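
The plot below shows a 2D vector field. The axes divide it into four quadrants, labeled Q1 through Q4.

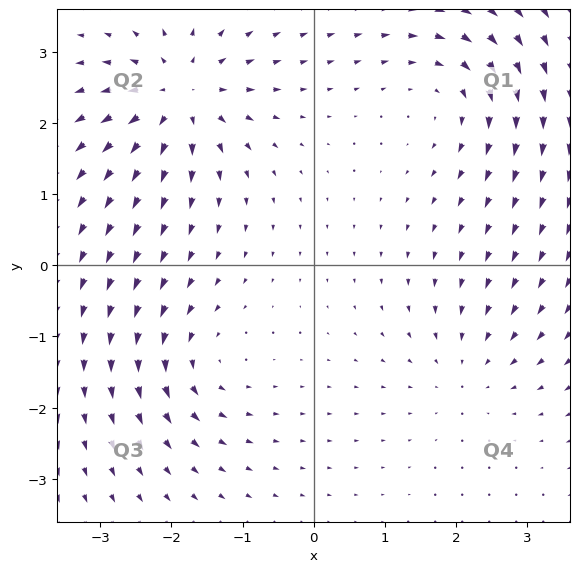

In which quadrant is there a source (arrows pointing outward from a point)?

Q2

The source sits at approximately (-1.9, 2.4), which lies in quadrant Q2. The divergence there is about +7, positive as expected for a source.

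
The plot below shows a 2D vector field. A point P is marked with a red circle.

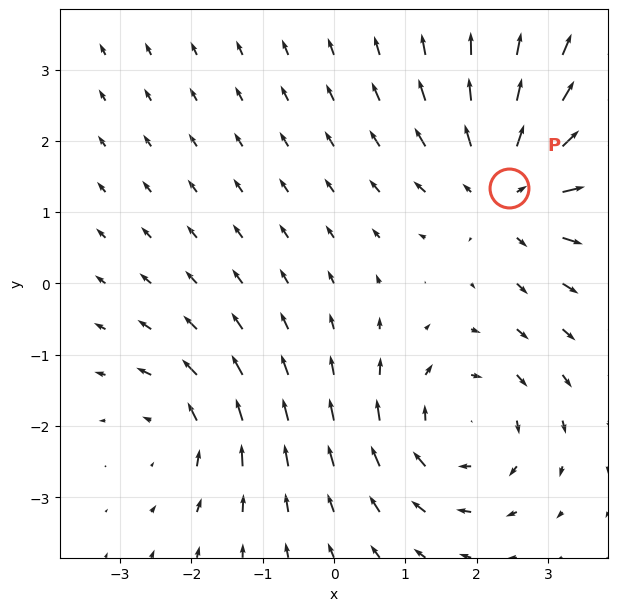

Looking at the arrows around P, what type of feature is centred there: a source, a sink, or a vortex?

source

At P (2.5, 1.3) the arrows spread outward. Divergence about +4, curl ≈0 — positive divergence with near-zero curl is a source.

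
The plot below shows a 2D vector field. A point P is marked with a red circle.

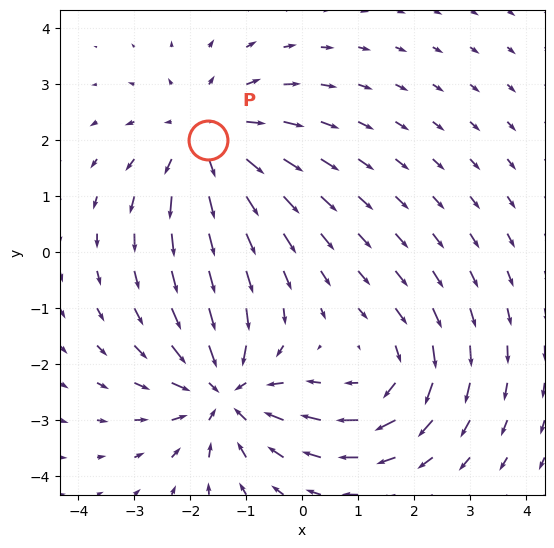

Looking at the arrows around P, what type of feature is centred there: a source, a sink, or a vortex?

At P (-1.7, 2.0) the arrows spread outward. Divergence about +3, curl ≈0 — positive divergence with near-zero curl is a source.

source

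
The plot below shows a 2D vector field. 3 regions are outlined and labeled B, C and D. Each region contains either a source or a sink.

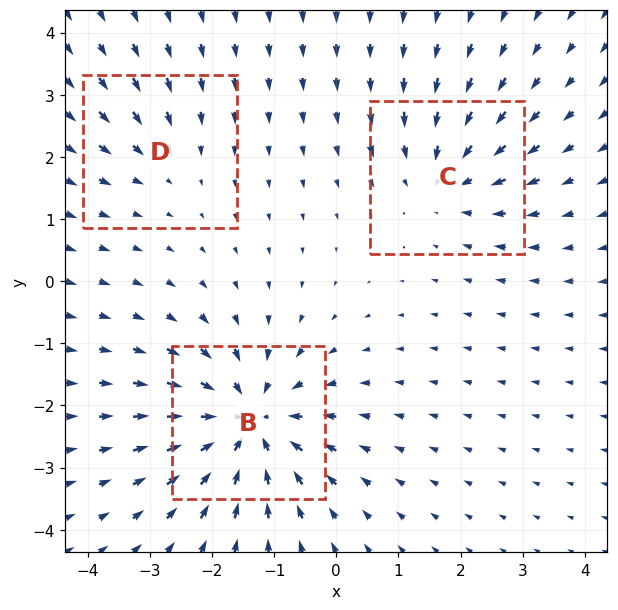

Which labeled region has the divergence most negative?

B

Divergence at each region's feature centre — B: about -5, C: about -3, D: about -2. Region B is most negative.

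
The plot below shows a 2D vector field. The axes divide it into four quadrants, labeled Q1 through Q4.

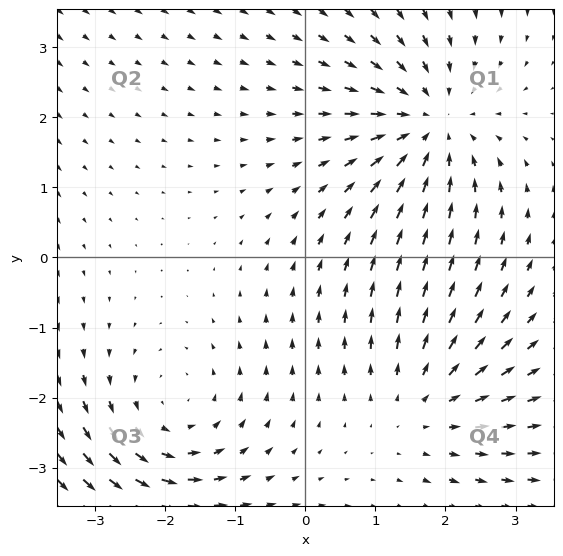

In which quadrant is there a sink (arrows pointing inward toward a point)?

The sink sits at approximately (1.8, 1.9), which lies in quadrant Q1. The divergence there is about -3, negative as expected for a sink.

Q1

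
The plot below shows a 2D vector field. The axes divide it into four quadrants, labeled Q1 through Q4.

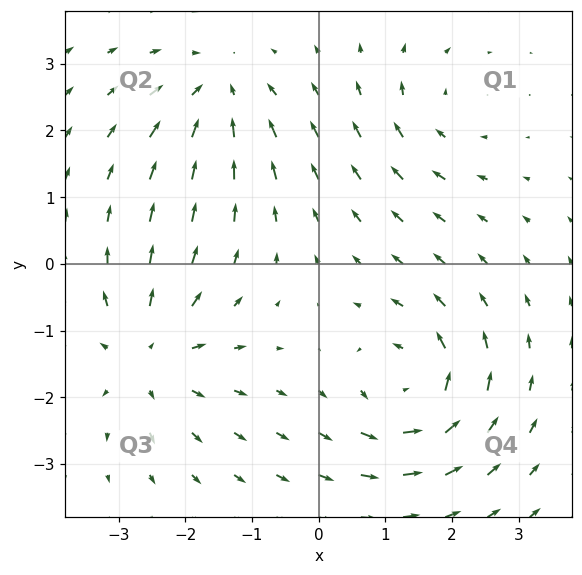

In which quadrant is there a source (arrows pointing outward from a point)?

The source sits at approximately (-2.6, -1.4), which lies in quadrant Q3. The divergence there is about +5, positive as expected for a source.

Q3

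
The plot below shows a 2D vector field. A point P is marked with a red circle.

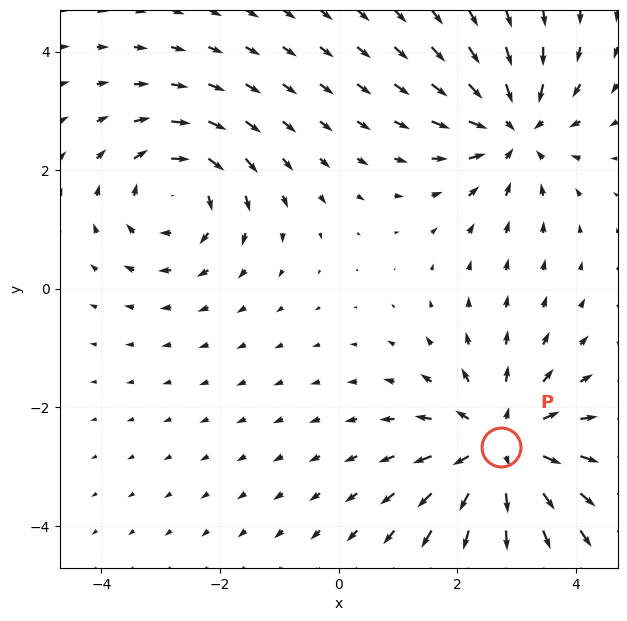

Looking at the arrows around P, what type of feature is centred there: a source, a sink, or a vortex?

source

At P (2.7, -2.7) the arrows spread outward. Divergence about +4, curl ≈0 — positive divergence with near-zero curl is a source.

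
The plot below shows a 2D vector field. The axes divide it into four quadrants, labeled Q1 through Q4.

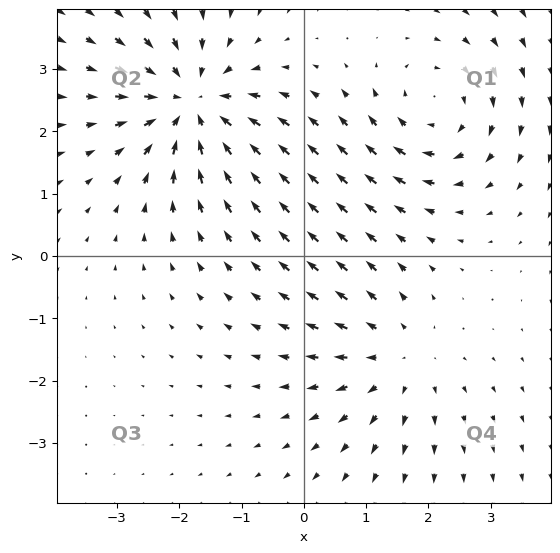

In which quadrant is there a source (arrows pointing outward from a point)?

Q4

The source sits at approximately (1.5, -1.6), which lies in quadrant Q4. The divergence there is about +3, positive as expected for a source.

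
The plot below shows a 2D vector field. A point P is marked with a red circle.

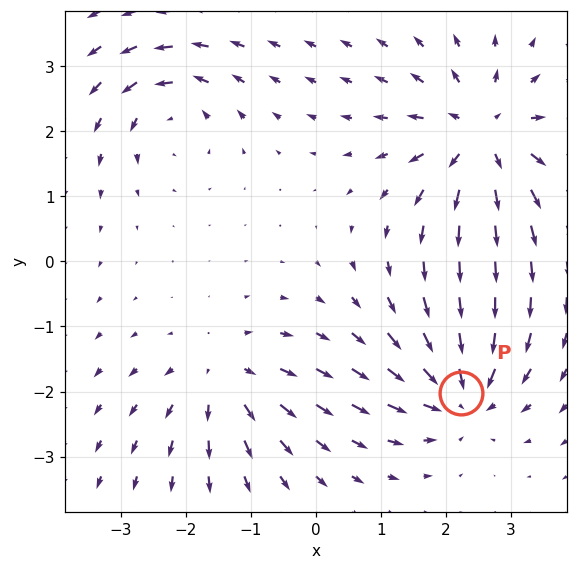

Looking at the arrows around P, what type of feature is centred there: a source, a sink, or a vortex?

sink

At P (2.2, -2.0) the arrows converge inward. Divergence about -6, curl ≈0 — negative divergence with near-zero curl is a sink.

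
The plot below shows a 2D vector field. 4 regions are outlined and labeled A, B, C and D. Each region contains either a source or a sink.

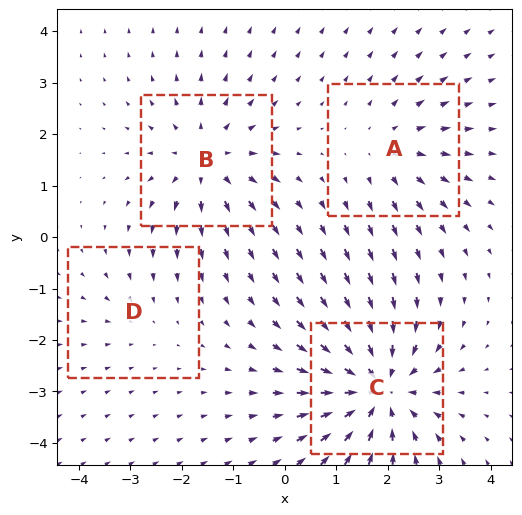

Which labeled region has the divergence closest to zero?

Divergence at each region's feature centre — A: about +3, B: about +5, C: about -7, D: about -2. Region D is closest to zero.

D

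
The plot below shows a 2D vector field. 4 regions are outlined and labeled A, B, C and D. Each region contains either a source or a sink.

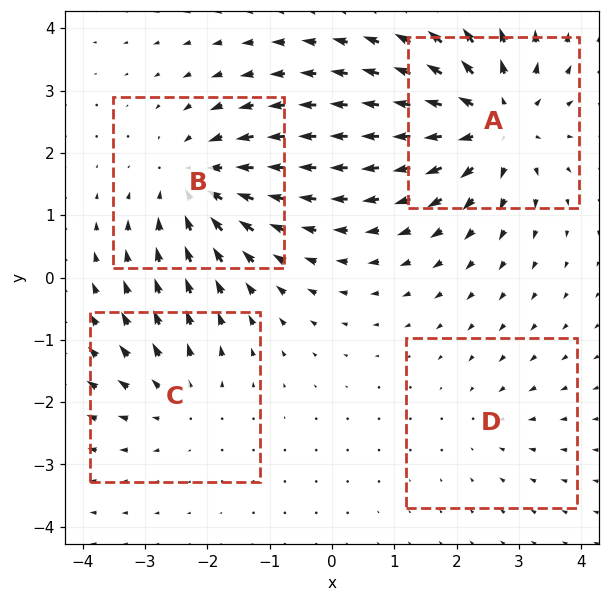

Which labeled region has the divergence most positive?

A

Divergence at each region's feature centre — A: about +6, B: about -5, C: about +3, D: about -2. Region A is most positive.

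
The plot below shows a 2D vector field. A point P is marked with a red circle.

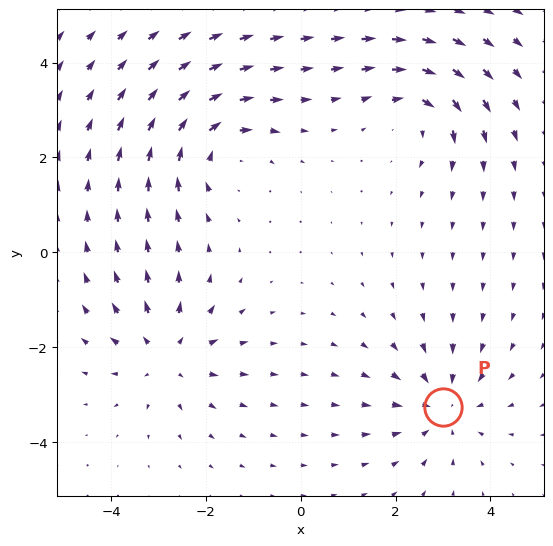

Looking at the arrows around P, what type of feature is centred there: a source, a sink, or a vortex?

sink

At P (3.0, -3.3) the arrows converge inward. Divergence about -4, curl ≈0 — negative divergence with near-zero curl is a sink.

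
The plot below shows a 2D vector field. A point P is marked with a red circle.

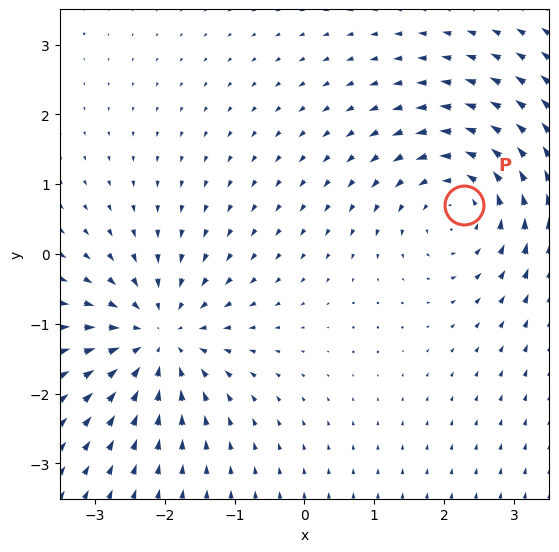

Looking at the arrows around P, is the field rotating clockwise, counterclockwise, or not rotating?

counterclockwise

Near P at (2.3, 0.7) the arrows circulate counterclockwise. The curl (z-component) there is about +5; positive curl means counterclockwise rotation.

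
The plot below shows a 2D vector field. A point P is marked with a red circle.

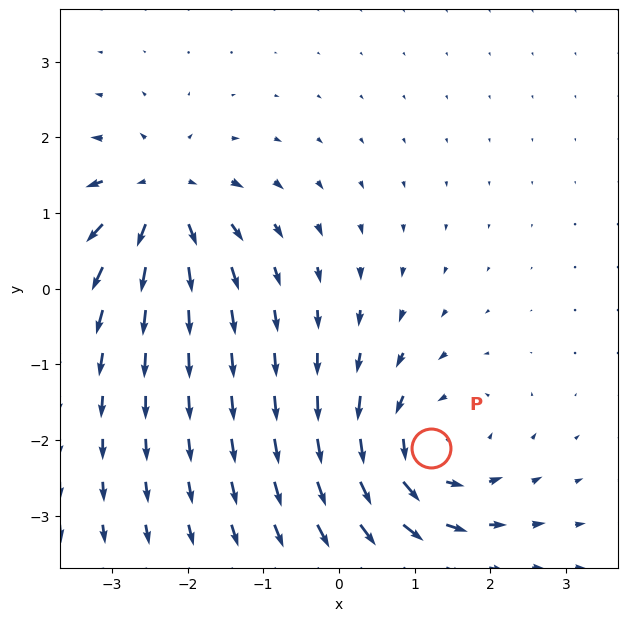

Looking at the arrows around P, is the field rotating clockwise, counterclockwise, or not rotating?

Near P at (1.2, -2.1) the arrows circulate counterclockwise. The curl (z-component) there is about +5; positive curl means counterclockwise rotation.

counterclockwise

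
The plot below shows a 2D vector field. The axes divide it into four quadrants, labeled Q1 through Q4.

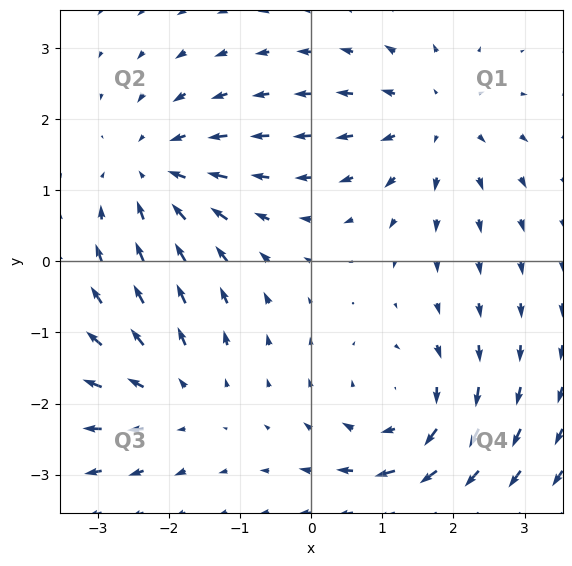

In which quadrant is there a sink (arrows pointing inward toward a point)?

Q2

The sink sits at approximately (-2.2, 1.2), which lies in quadrant Q2. The divergence there is about -3, negative as expected for a sink.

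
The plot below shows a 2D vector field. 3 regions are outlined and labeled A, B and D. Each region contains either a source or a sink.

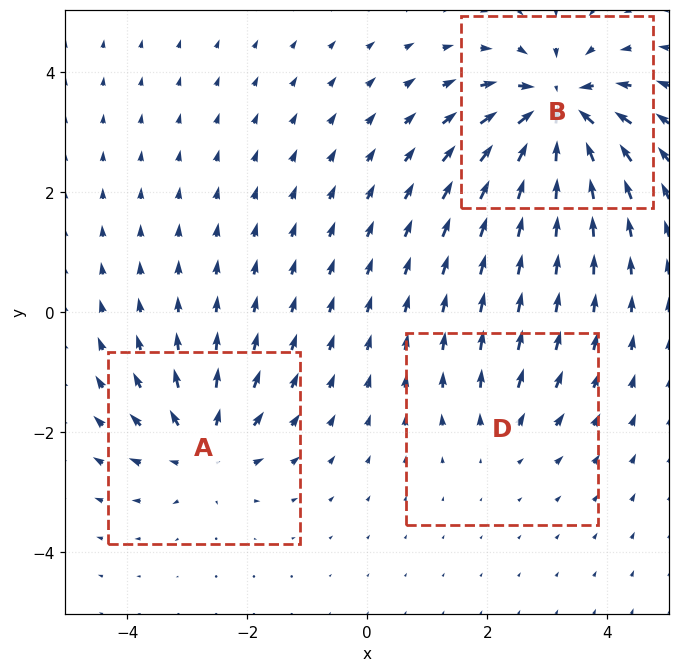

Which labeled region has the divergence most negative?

B

Divergence at each region's feature centre — A: about +4, B: about -7, D: about +2. Region B is most negative.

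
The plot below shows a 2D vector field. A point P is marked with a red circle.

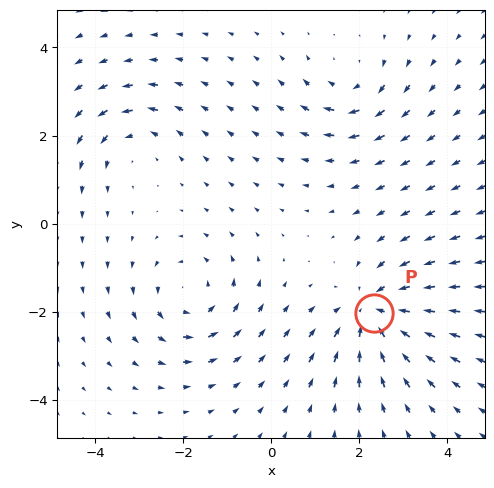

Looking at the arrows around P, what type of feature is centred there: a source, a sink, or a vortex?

sink

At P (2.3, -2.0) the arrows converge inward. Divergence about -5, curl ≈0 — negative divergence with near-zero curl is a sink.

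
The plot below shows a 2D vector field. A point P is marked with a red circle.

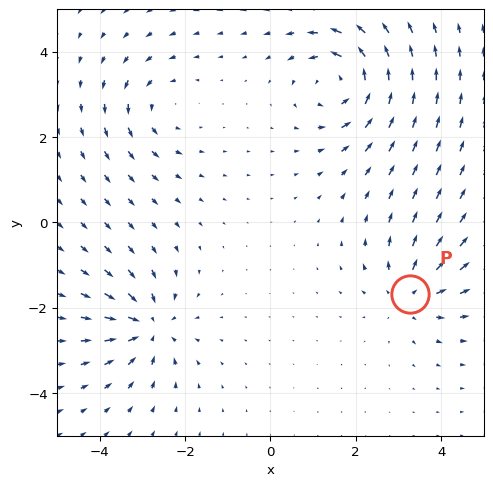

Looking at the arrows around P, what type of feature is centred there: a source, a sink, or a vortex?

At P (3.3, -1.7) the arrows spread outward. Divergence about +4, curl ≈0 — positive divergence with near-zero curl is a source.

source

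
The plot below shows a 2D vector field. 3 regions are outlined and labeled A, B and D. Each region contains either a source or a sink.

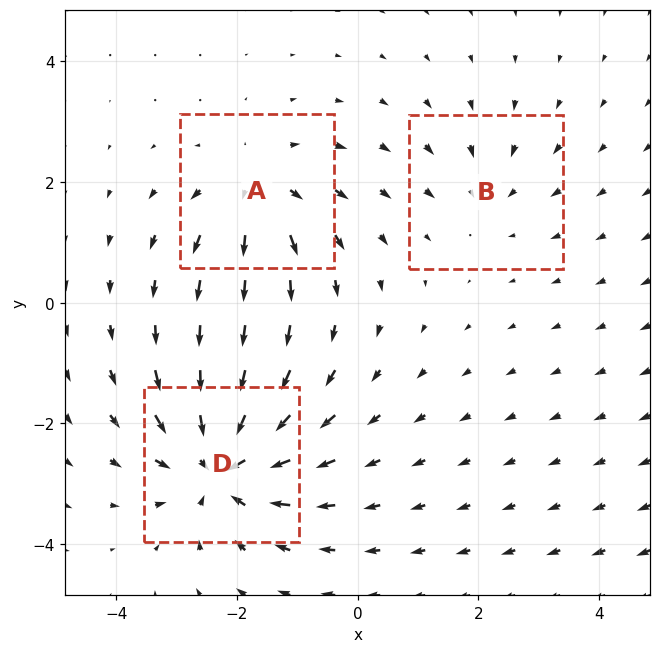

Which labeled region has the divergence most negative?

Divergence at each region's feature centre — A: about +3, B: about -2, D: about -5. Region D is most negative.

D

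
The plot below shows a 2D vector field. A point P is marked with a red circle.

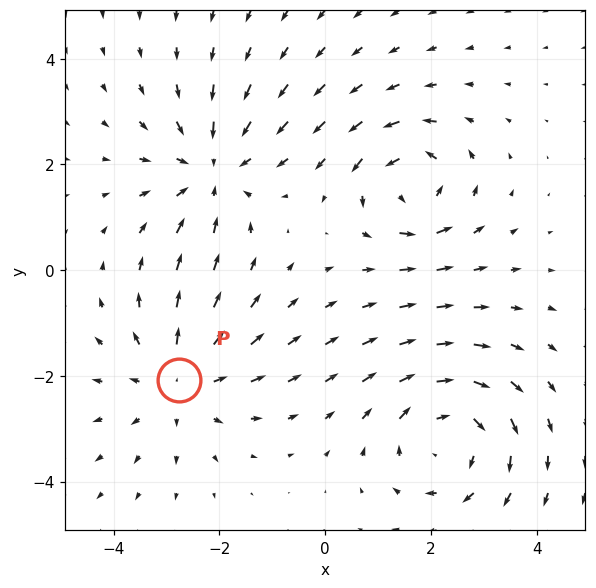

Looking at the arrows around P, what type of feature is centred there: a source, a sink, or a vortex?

source

At P (-2.8, -2.1) the arrows spread outward. Divergence about +4, curl ≈0 — positive divergence with near-zero curl is a source.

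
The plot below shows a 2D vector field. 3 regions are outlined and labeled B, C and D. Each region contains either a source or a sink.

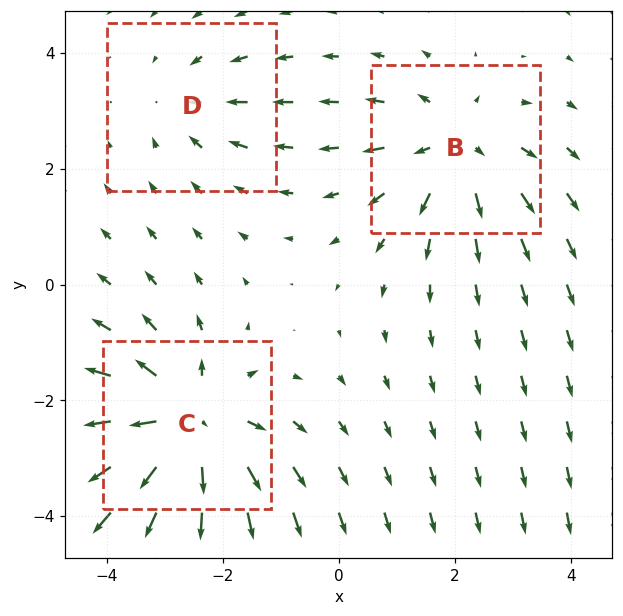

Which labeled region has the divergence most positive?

Divergence at each region's feature centre — B: about +3, C: about +5, D: about -2. Region C is most positive.

C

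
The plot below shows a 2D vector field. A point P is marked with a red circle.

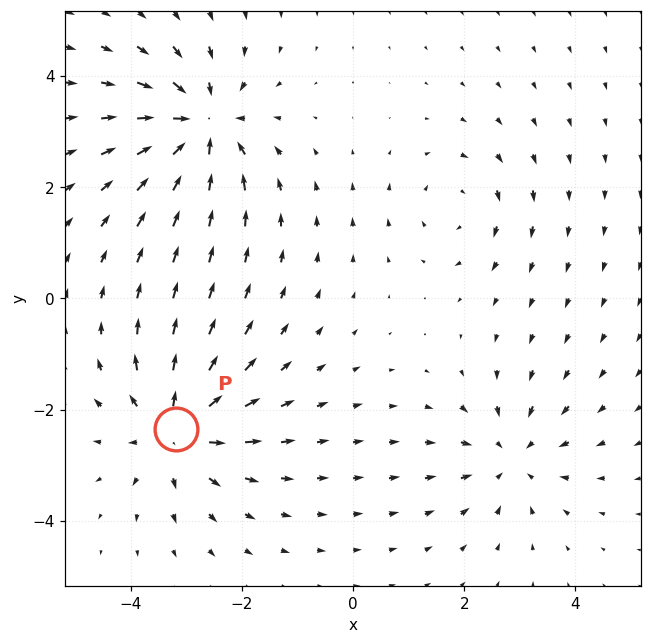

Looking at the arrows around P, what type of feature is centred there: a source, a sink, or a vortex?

At P (-3.2, -2.4) the arrows spread outward. Divergence about +5, curl ≈0 — positive divergence with near-zero curl is a source.

source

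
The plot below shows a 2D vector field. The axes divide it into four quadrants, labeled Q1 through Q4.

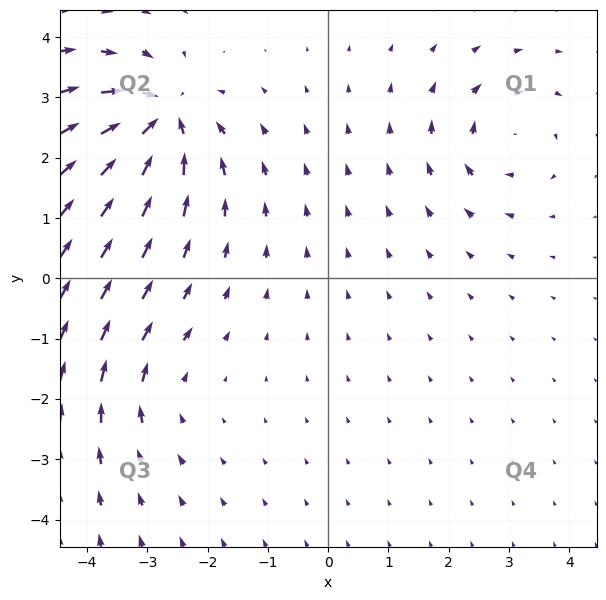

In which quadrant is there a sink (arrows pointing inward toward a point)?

Q2

The sink sits at approximately (-2.8, 2.6), which lies in quadrant Q2. The divergence there is about -7, negative as expected for a sink.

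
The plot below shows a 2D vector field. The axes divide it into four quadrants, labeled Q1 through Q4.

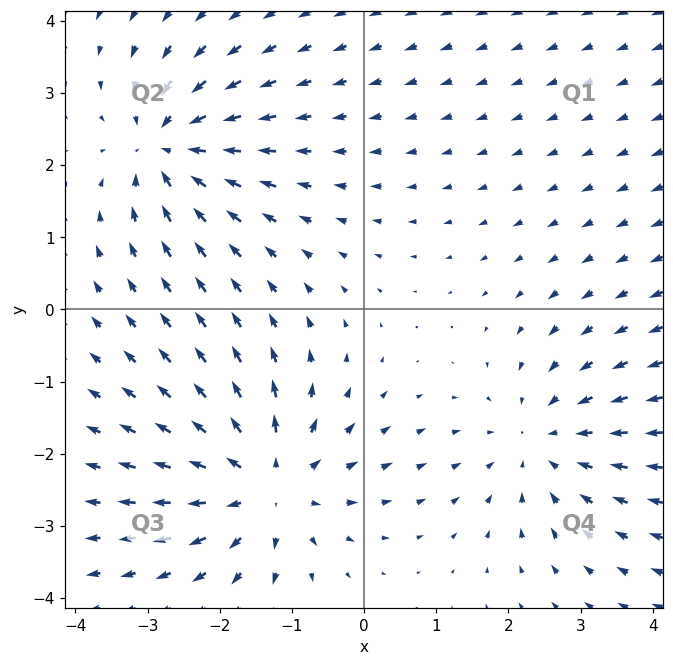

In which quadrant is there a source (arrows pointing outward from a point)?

The source sits at approximately (-1.4, -2.4), which lies in quadrant Q3. The divergence there is about +3, positive as expected for a source.

Q3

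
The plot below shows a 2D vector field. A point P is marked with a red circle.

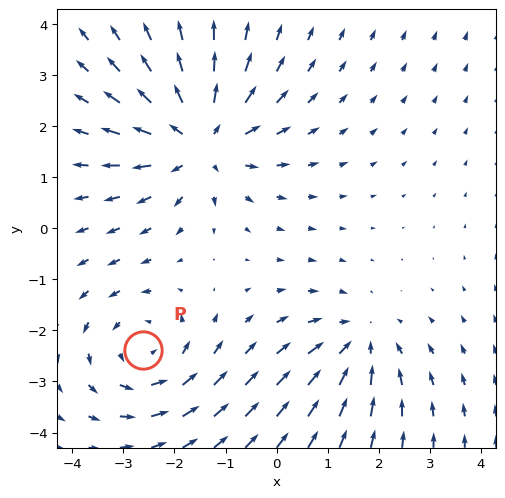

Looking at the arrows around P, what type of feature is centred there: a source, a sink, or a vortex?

At P (-2.6, -2.4) the arrows circulate counterclockwise. Divergence ≈0, curl about +3 — near-zero divergence with nonzero curl is a vortex.

vortex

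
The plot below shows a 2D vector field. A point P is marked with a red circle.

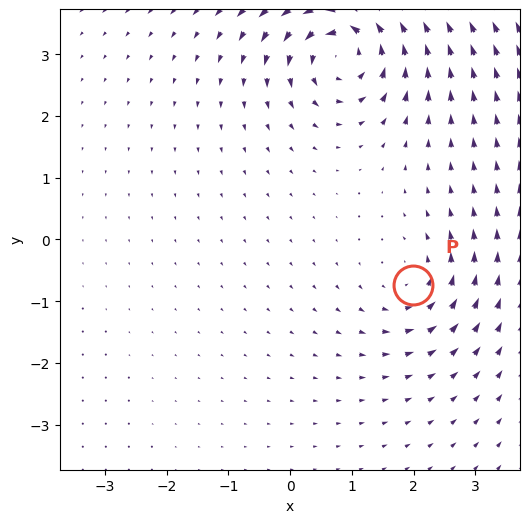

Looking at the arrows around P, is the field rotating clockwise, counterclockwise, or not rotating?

counterclockwise

Near P at (2.0, -0.7) the arrows circulate counterclockwise. The curl (z-component) there is about +3; positive curl means counterclockwise rotation.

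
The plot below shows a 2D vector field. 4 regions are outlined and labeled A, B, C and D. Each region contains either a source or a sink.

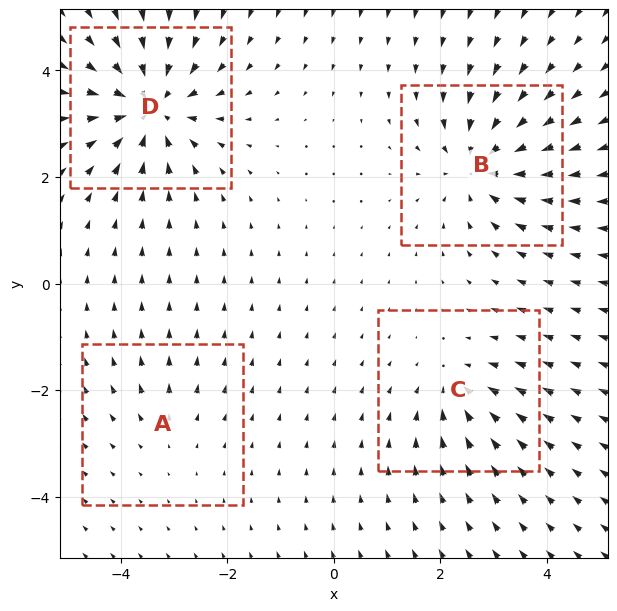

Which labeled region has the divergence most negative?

Divergence at each region's feature centre — A: about +2, B: about -6, C: about -4, D: about -7. Region D is most negative.

D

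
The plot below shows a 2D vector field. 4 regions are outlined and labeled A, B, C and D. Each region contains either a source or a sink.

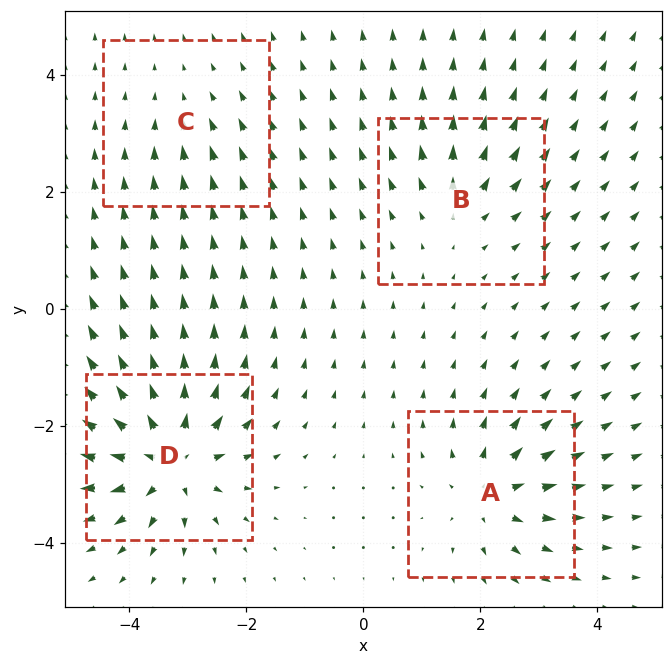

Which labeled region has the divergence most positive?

D

Divergence at each region's feature centre — A: about +6, B: about +4, C: about -2, D: about +9. Region D is most positive.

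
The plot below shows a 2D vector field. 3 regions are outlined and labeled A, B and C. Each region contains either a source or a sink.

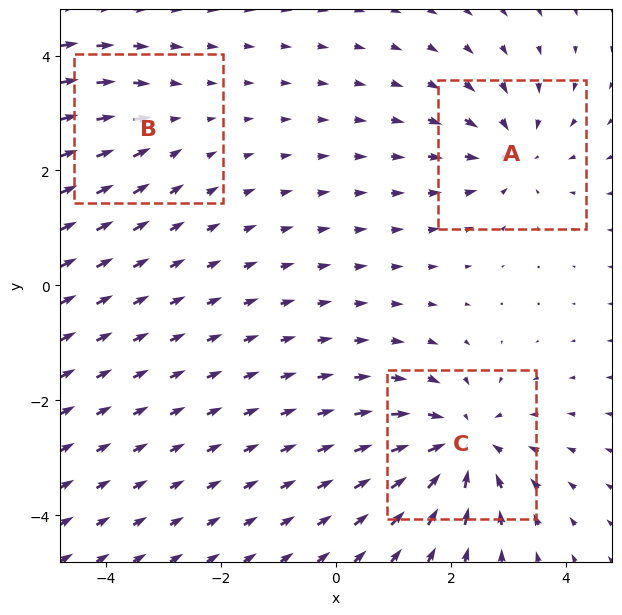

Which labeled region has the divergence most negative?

C

Divergence at each region's feature centre — A: about -3, B: about -2, C: about -5. Region C is most negative.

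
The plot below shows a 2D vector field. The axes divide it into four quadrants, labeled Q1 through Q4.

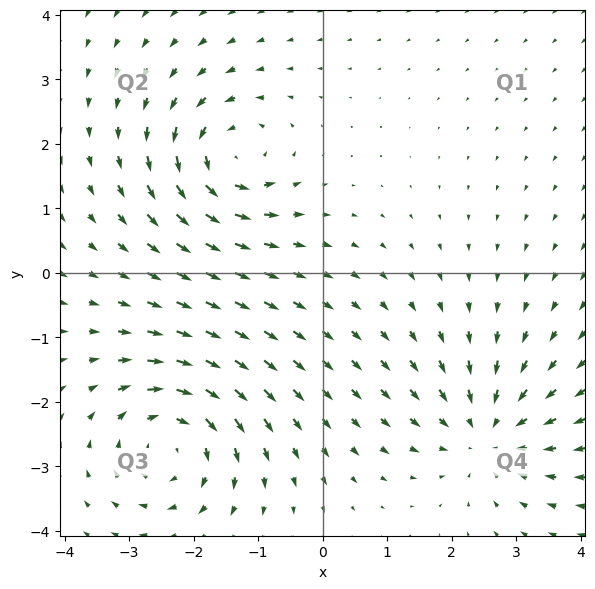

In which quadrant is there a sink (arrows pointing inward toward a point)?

The sink sits at approximately (2.6, -2.5), which lies in quadrant Q4. The divergence there is about -4, negative as expected for a sink.

Q4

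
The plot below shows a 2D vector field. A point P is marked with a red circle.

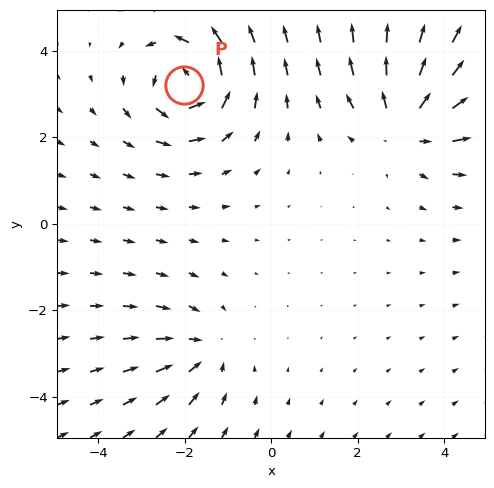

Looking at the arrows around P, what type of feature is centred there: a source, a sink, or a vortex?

At P (-2.0, 3.2) the arrows circulate counterclockwise. Divergence ≈0, curl about +6 — near-zero divergence with nonzero curl is a vortex.

vortex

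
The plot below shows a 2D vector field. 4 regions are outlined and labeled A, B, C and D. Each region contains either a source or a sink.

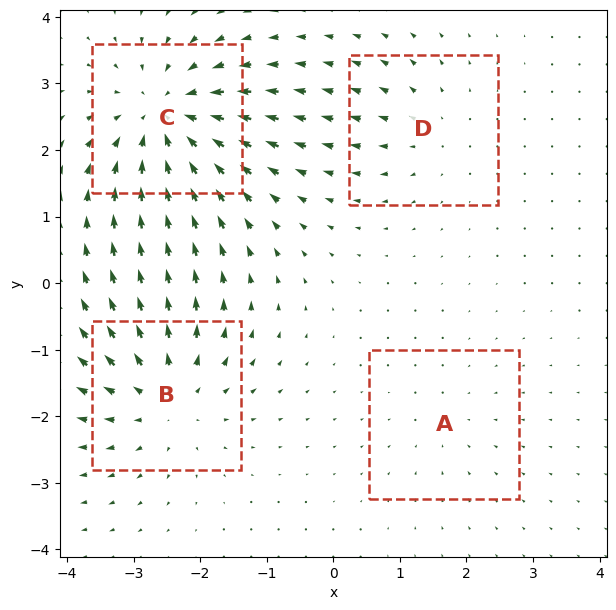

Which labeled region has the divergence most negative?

Divergence at each region's feature centre — A: about -2, B: about +5, C: about -7, D: about +3. Region C is most negative.

C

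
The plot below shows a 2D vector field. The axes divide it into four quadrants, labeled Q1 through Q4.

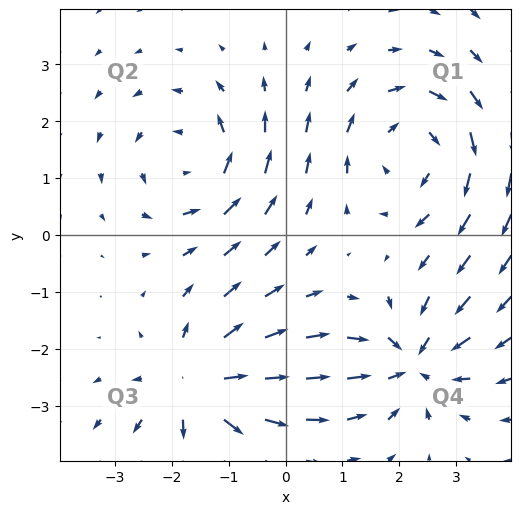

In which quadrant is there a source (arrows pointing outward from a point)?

Q3

The source sits at approximately (-1.6, -2.7), which lies in quadrant Q3. The divergence there is about +5, positive as expected for a source.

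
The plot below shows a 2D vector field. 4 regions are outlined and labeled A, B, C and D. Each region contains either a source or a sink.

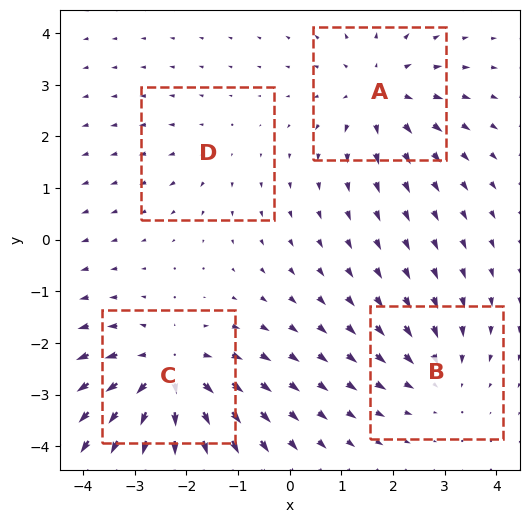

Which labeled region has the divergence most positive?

C

Divergence at each region's feature centre — A: about +4, B: about -3, C: about +6, D: about +2. Region C is most positive.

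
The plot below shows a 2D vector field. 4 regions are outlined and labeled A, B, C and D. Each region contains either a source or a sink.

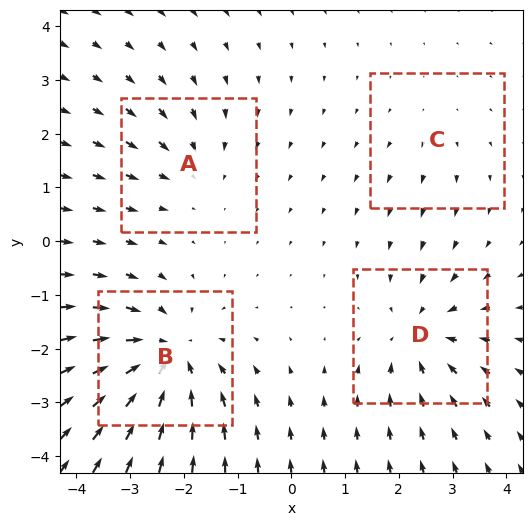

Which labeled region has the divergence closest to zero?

C

Divergence at each region's feature centre — A: about -3, B: about -7, C: about +2, D: about -5. Region C is closest to zero.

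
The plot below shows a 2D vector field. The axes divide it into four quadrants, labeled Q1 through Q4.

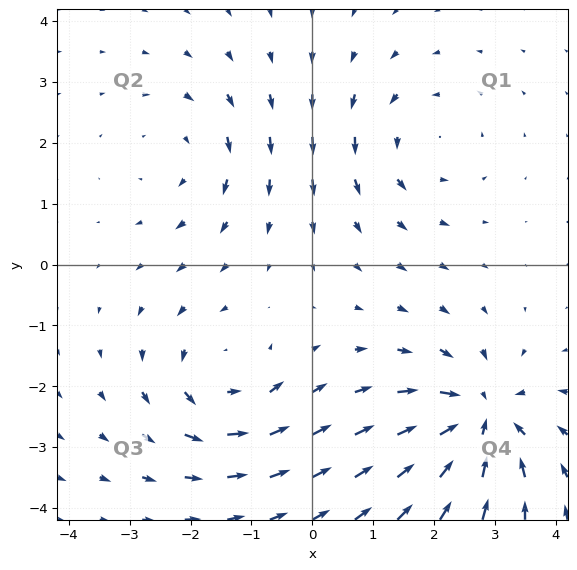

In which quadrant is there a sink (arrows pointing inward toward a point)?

The sink sits at approximately (2.8, -2.5), which lies in quadrant Q4. The divergence there is about -6, negative as expected for a sink.

Q4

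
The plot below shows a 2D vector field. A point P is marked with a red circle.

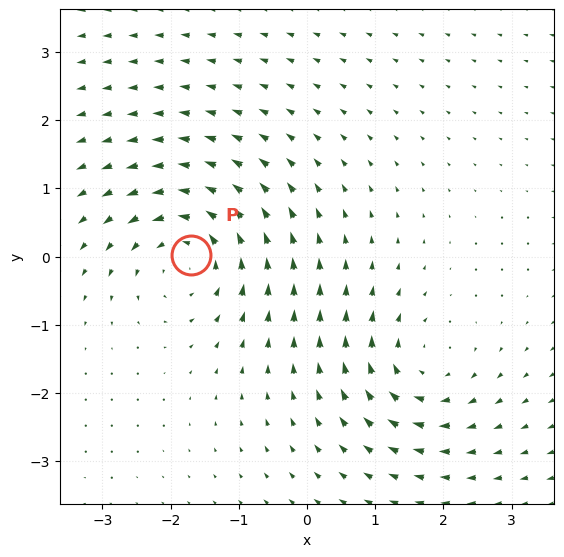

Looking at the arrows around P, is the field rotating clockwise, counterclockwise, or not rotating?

Near P at (-1.7, 0.0) the arrows circulate counterclockwise. The curl (z-component) there is about +4; positive curl means counterclockwise rotation.

counterclockwise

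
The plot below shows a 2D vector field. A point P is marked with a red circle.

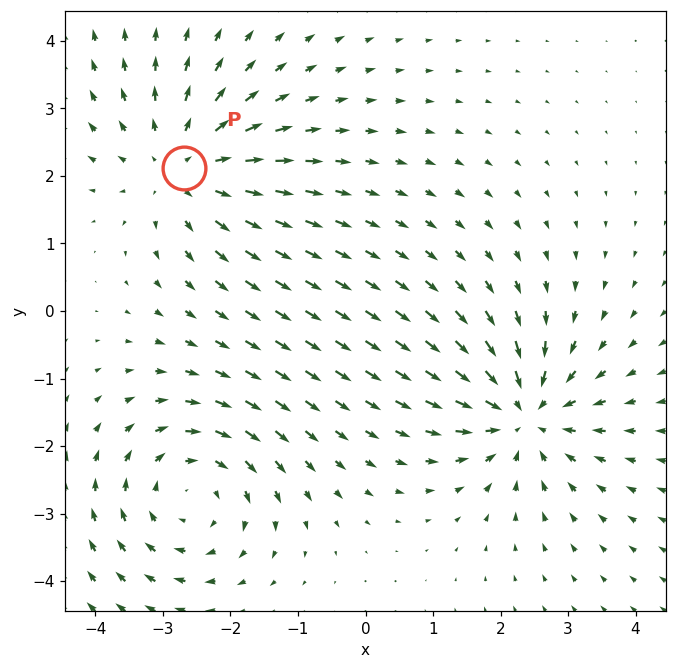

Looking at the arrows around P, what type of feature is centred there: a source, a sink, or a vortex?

At P (-2.7, 2.1) the arrows spread outward. Divergence about +4, curl ≈0 — positive divergence with near-zero curl is a source.

source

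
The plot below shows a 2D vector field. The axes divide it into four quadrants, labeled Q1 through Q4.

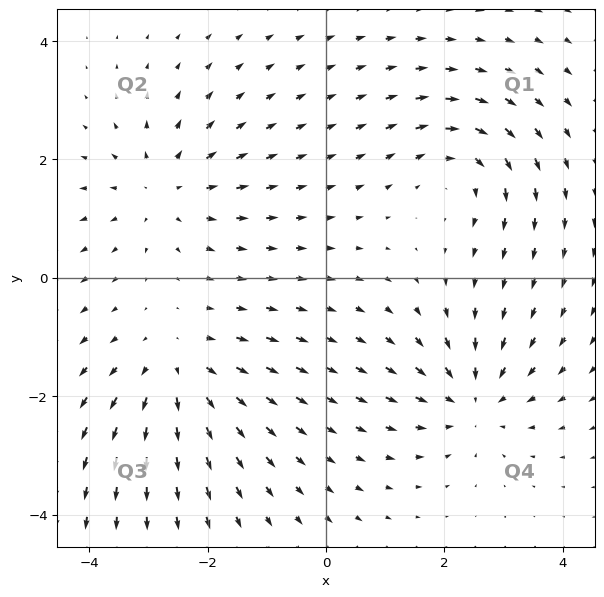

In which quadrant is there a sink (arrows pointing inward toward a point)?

The sink sits at approximately (2.5, -2.1), which lies in quadrant Q4. The divergence there is about -4, negative as expected for a sink.

Q4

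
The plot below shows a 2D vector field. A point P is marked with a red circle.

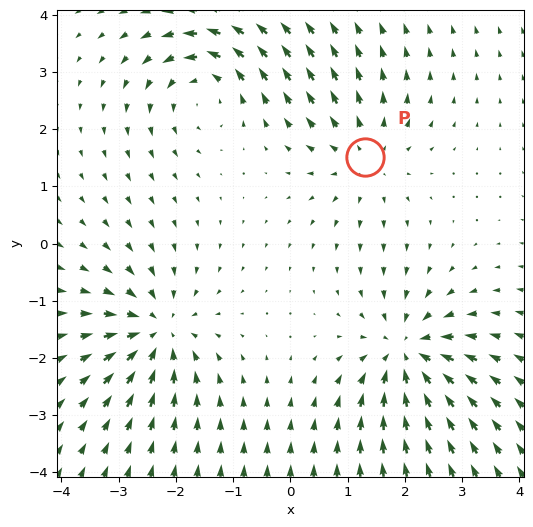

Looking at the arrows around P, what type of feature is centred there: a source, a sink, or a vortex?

source

At P (1.3, 1.5) the arrows spread outward. Divergence about +3, curl ≈0 — positive divergence with near-zero curl is a source.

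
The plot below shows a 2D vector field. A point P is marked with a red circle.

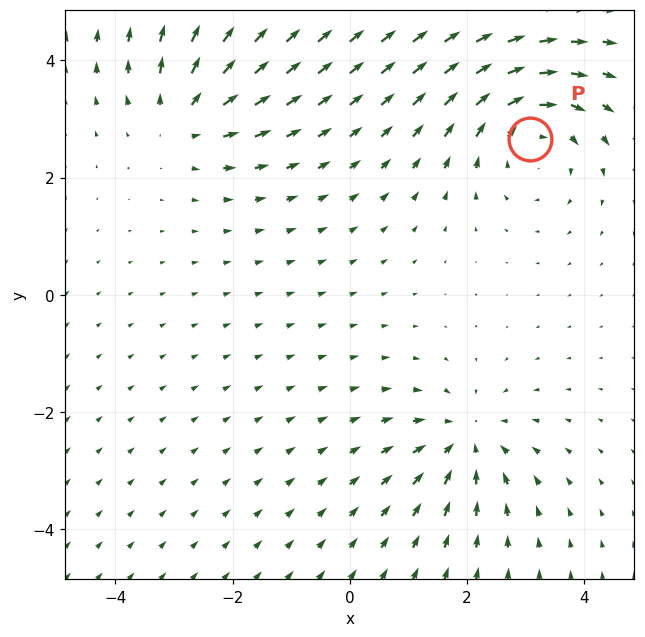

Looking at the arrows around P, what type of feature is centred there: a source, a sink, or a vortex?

vortex

At P (3.1, 2.7) the arrows circulate clockwise. Divergence ≈0, curl about -4 — near-zero divergence with nonzero curl is a vortex.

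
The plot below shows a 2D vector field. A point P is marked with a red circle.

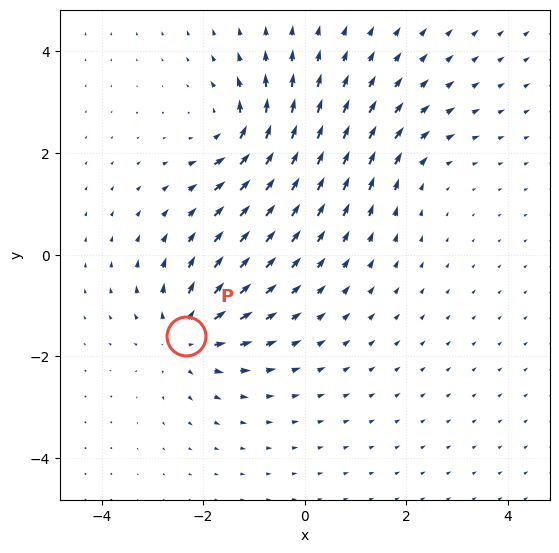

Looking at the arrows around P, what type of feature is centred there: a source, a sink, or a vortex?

source

At P (-2.3, -1.6) the arrows spread outward. Divergence about +5, curl ≈0 — positive divergence with near-zero curl is a source.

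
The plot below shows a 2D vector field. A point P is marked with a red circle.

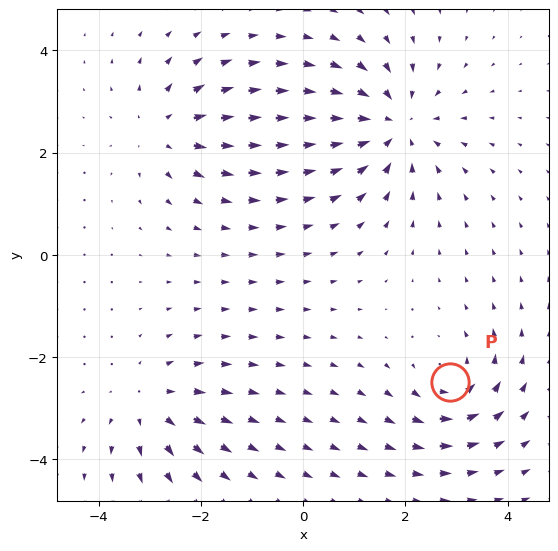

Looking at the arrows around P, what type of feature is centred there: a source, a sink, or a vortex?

At P (2.9, -2.5) the arrows circulate counterclockwise. Divergence ≈0, curl about +4 — near-zero divergence with nonzero curl is a vortex.

vortex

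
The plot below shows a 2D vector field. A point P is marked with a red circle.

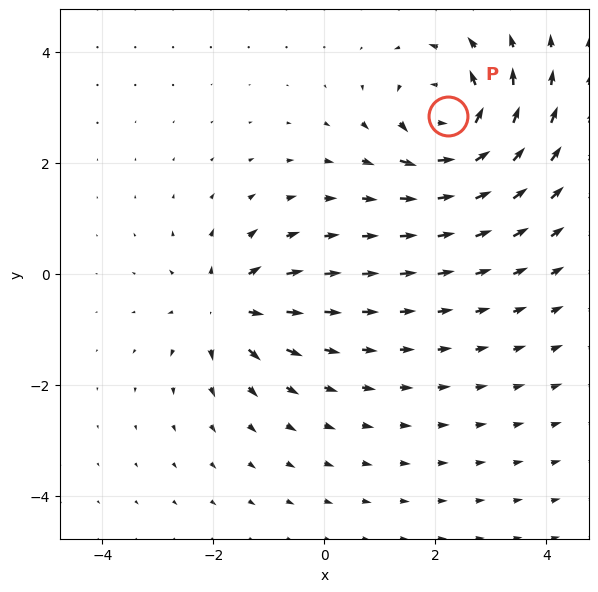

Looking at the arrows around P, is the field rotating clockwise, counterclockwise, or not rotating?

counterclockwise

Near P at (2.2, 2.8) the arrows circulate counterclockwise. The curl (z-component) there is about +6; positive curl means counterclockwise rotation.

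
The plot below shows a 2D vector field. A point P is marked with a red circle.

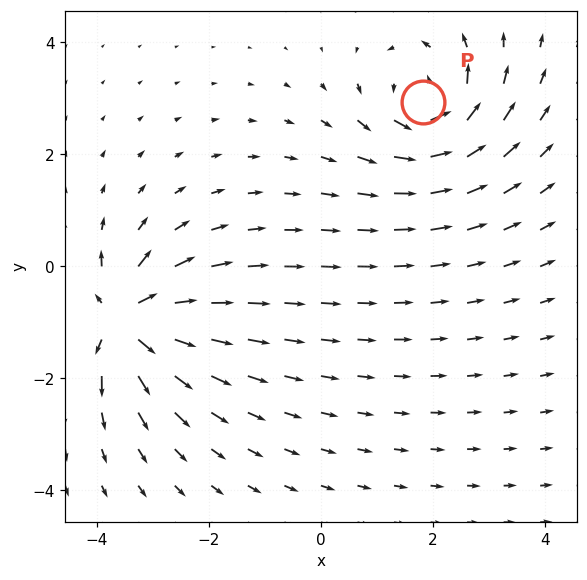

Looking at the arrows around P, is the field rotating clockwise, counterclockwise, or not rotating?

counterclockwise

Near P at (1.8, 2.9) the arrows circulate counterclockwise. The curl (z-component) there is about +5; positive curl means counterclockwise rotation.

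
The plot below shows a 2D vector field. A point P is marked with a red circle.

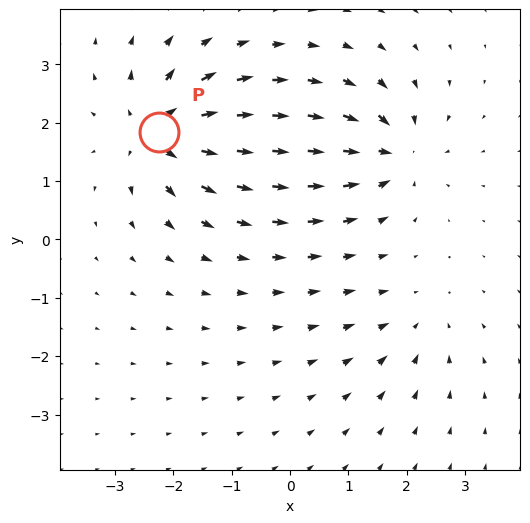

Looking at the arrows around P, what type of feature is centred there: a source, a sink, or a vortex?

source

At P (-2.3, 1.8) the arrows spread outward. Divergence about +7, curl ≈0 — positive divergence with near-zero curl is a source.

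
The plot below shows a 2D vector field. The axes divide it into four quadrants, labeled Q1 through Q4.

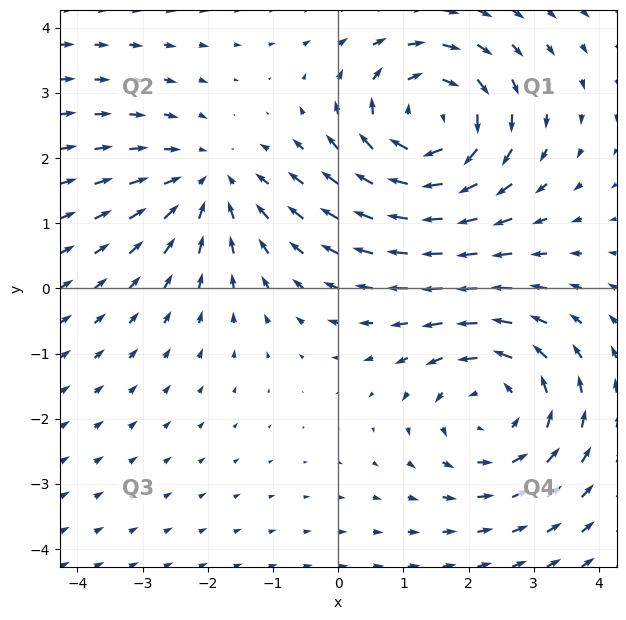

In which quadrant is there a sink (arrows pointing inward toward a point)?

Q2

The sink sits at approximately (-2.0, 1.6), which lies in quadrant Q2. The divergence there is about -3, negative as expected for a sink.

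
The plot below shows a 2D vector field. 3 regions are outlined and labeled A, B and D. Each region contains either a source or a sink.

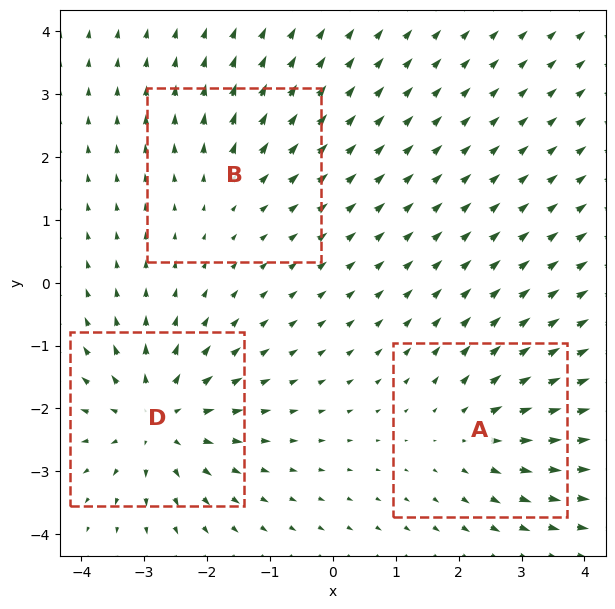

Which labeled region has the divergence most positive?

Divergence at each region's feature centre — A: about +3, B: about +2, D: about +4. Region D is most positive.

D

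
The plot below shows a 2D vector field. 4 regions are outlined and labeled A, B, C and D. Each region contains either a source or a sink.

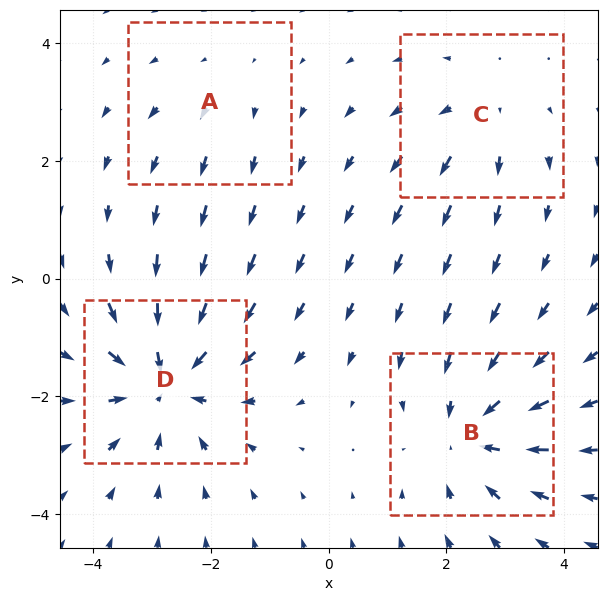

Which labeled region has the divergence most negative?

D

Divergence at each region's feature centre — A: about +2, B: about -5, C: about +3, D: about -6. Region D is most negative.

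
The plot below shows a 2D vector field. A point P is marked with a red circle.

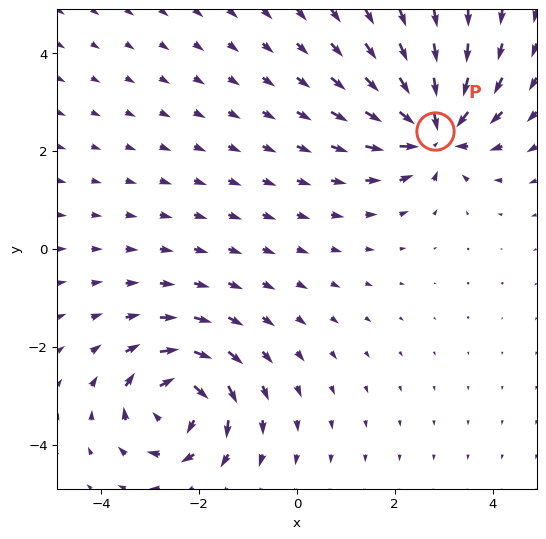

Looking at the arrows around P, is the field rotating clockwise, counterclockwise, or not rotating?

not rotating

Near P at (2.8, 2.4) the arrows show no circulation. The curl there is ≈0.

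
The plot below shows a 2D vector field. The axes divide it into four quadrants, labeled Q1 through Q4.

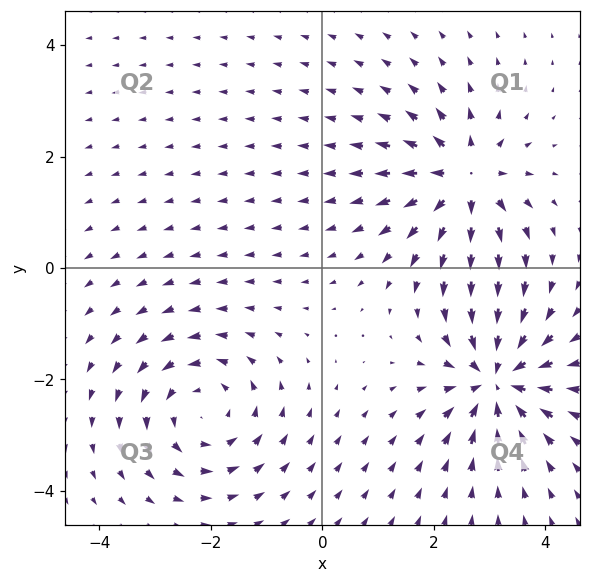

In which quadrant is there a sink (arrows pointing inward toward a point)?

The sink sits at approximately (3.1, -2.0), which lies in quadrant Q4. The divergence there is about -7, negative as expected for a sink.

Q4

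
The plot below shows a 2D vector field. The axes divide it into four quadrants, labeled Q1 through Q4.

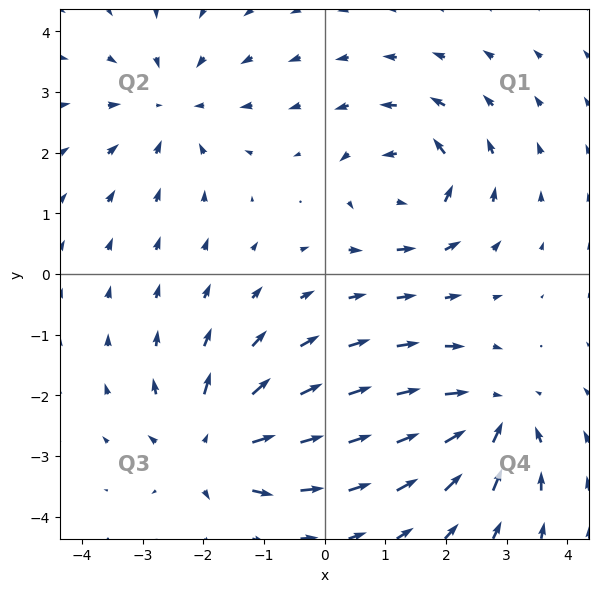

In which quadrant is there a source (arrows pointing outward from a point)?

Q3

The source sits at approximately (-1.8, -2.9), which lies in quadrant Q3. The divergence there is about +5, positive as expected for a source.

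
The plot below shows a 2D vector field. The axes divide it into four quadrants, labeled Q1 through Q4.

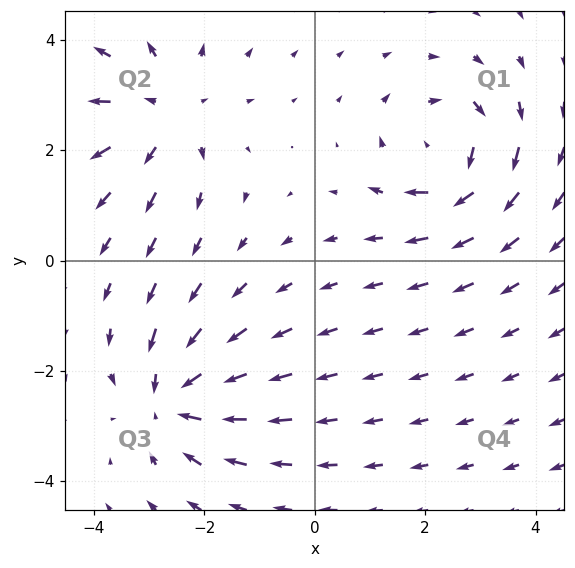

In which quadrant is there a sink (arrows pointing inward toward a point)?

The sink sits at approximately (-2.6, -2.5), which lies in quadrant Q3. The divergence there is about -5, negative as expected for a sink.

Q3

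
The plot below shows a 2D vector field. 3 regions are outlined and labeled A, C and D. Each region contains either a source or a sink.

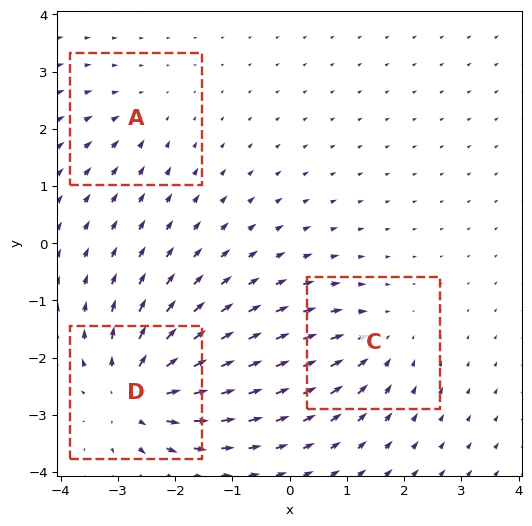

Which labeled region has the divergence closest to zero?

Divergence at each region's feature centre — A: about -2, C: about -3, D: about +6. Region A is closest to zero.

A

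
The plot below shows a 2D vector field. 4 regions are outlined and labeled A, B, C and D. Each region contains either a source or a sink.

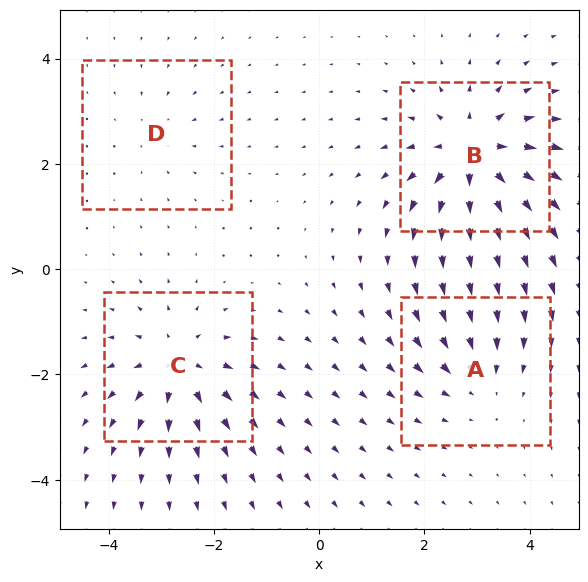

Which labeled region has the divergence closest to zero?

Divergence at each region's feature centre — A: about -4, B: about +7, C: about +6, D: about -2. Region D is closest to zero.

D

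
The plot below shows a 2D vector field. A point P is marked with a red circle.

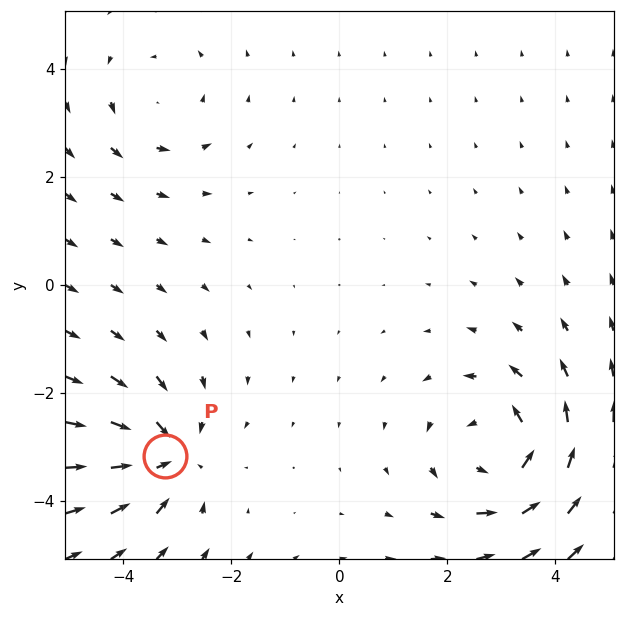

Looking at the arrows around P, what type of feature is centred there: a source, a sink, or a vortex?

sink

At P (-3.2, -3.2) the arrows converge inward. Divergence about -4, curl ≈0 — negative divergence with near-zero curl is a sink.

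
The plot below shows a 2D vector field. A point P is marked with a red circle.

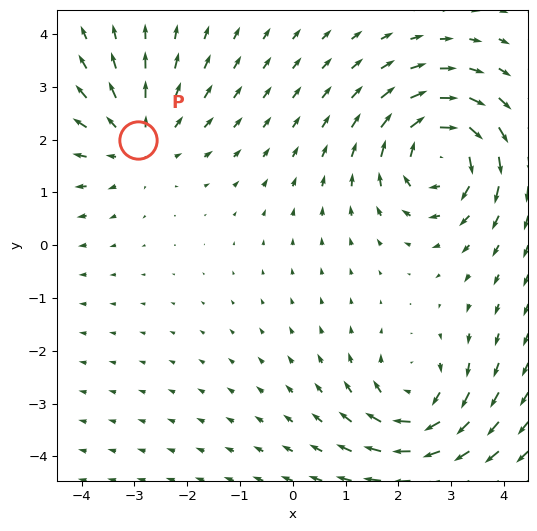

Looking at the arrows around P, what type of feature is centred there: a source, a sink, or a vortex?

At P (-2.9, 2.0) the arrows spread outward. Divergence about +3, curl ≈0 — positive divergence with near-zero curl is a source.

source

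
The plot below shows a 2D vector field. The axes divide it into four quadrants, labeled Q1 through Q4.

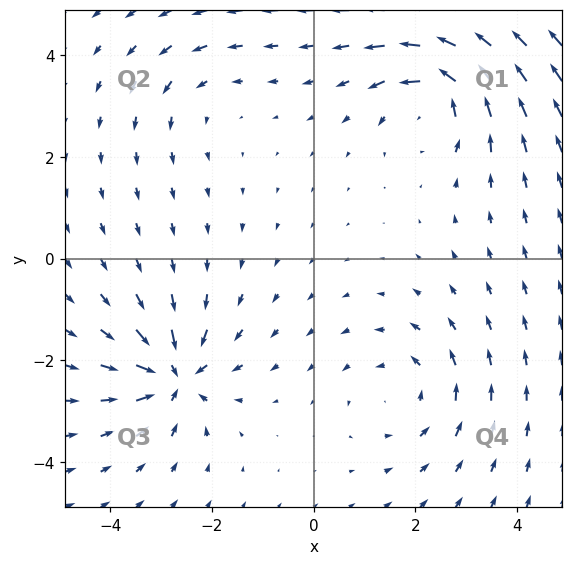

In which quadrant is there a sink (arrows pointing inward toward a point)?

Q3

The sink sits at approximately (-2.7, -2.3), which lies in quadrant Q3. The divergence there is about -7, negative as expected for a sink.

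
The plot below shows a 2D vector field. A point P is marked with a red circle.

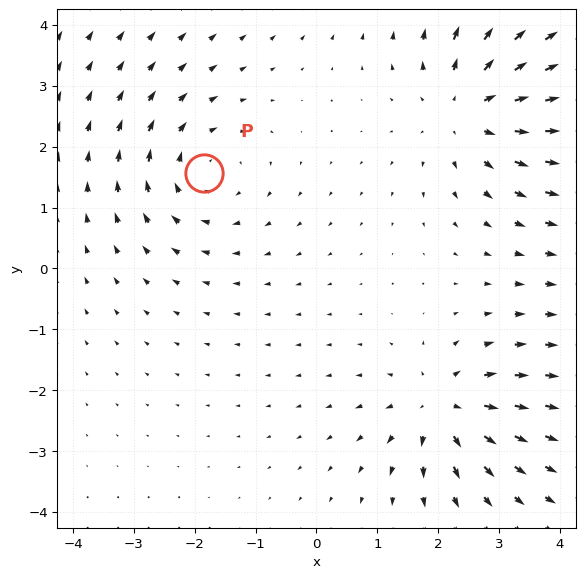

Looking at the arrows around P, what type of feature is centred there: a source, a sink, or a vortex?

vortex

At P (-1.8, 1.6) the arrows circulate clockwise. Divergence ≈0, curl about -3 — near-zero divergence with nonzero curl is a vortex.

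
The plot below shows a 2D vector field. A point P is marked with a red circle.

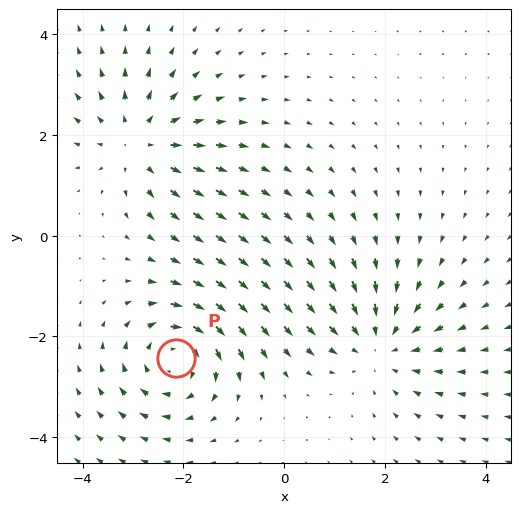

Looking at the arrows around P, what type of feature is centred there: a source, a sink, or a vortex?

vortex

At P (-2.1, -2.4) the arrows circulate clockwise. Divergence ≈0, curl about -4 — near-zero divergence with nonzero curl is a vortex.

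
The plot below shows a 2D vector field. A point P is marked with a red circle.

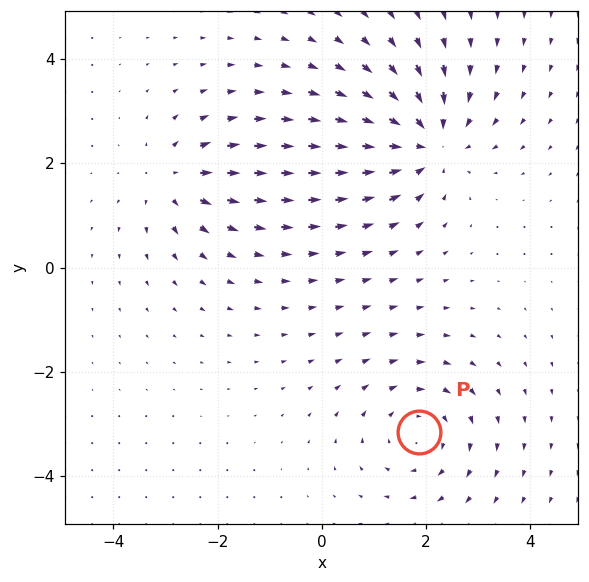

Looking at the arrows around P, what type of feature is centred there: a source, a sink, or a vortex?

At P (1.9, -3.1) the arrows circulate clockwise. Divergence ≈0, curl about -3 — near-zero divergence with nonzero curl is a vortex.

vortex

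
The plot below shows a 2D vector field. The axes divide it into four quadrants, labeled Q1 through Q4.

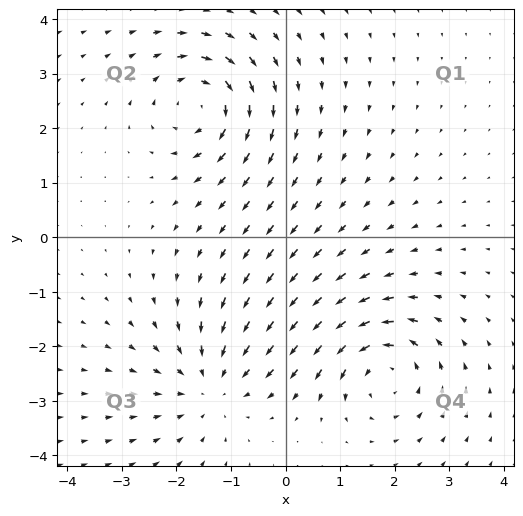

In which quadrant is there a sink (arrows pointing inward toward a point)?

Q3

The sink sits at approximately (-1.4, -2.7), which lies in quadrant Q3. The divergence there is about -3, negative as expected for a sink.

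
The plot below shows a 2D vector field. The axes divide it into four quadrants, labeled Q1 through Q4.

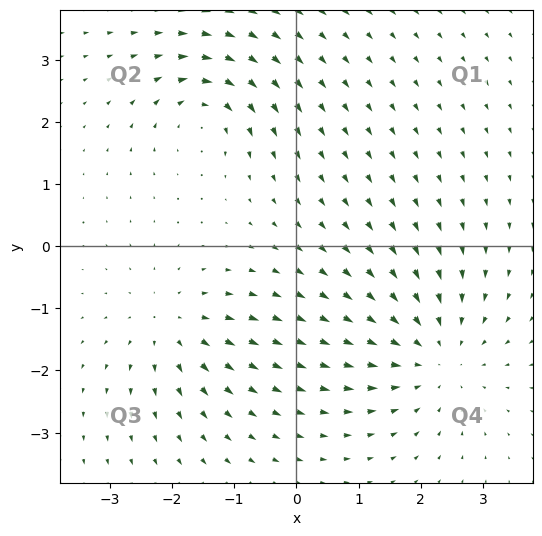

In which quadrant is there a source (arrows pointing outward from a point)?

Q3

The source sits at approximately (-2.0, -1.3), which lies in quadrant Q3. The divergence there is about +4, positive as expected for a source.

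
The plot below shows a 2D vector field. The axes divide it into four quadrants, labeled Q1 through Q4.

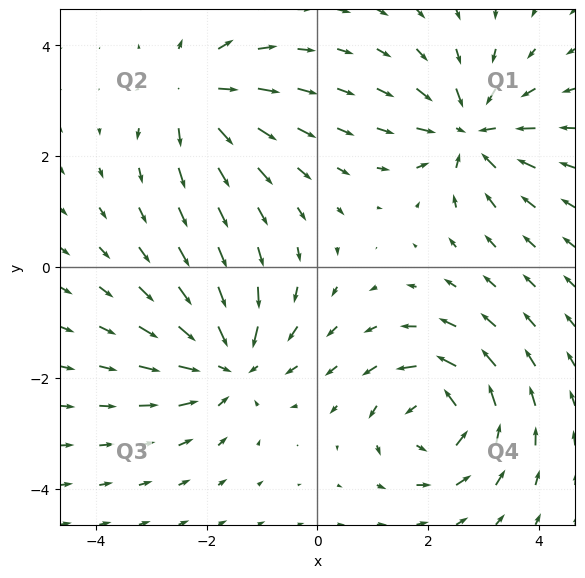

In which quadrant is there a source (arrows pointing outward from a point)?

Q2

The source sits at approximately (-2.2, 3.1), which lies in quadrant Q2. The divergence there is about +4, positive as expected for a source.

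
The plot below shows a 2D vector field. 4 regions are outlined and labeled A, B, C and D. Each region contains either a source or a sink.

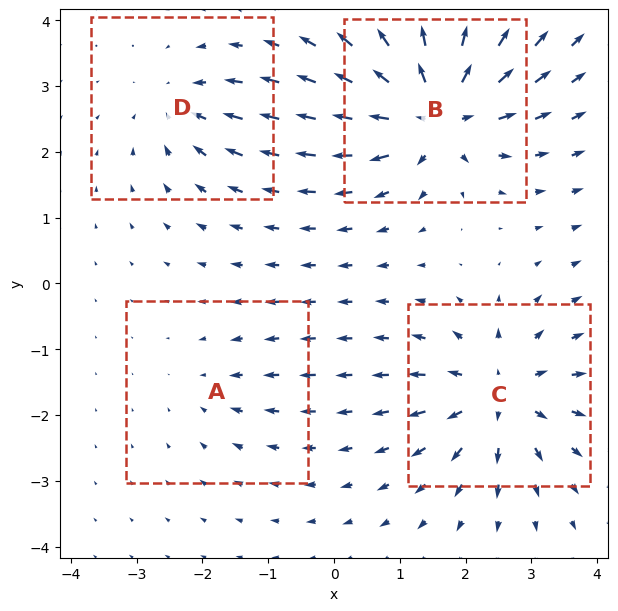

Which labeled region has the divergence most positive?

Divergence at each region's feature centre — A: about -2, B: about +8, C: about +6, D: about -4. Region B is most positive.

B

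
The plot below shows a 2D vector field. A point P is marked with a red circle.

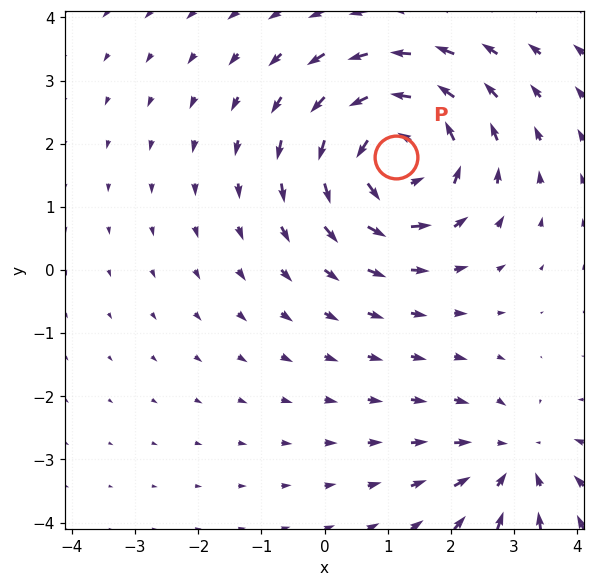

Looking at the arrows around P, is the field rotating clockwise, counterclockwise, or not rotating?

Near P at (1.1, 1.8) the arrows circulate counterclockwise. The curl (z-component) there is about +4; positive curl means counterclockwise rotation.

counterclockwise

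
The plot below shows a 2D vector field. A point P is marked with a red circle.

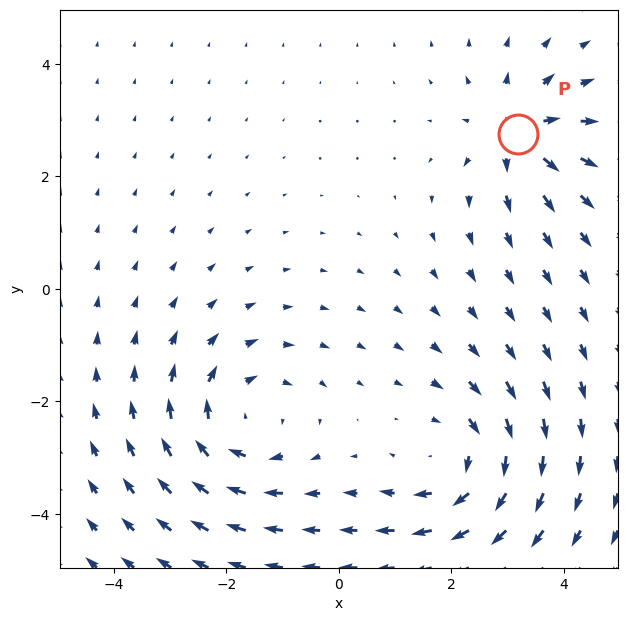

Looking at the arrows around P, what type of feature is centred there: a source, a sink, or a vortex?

At P (3.2, 2.7) the arrows spread outward. Divergence about +5, curl ≈0 — positive divergence with near-zero curl is a source.

source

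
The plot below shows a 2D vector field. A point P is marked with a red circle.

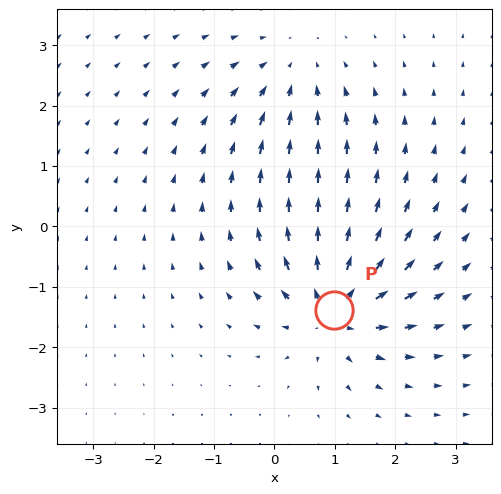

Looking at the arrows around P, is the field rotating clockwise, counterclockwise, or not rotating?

not rotating

Near P at (1.0, -1.4) the arrows show no circulation. The curl there is ≈0.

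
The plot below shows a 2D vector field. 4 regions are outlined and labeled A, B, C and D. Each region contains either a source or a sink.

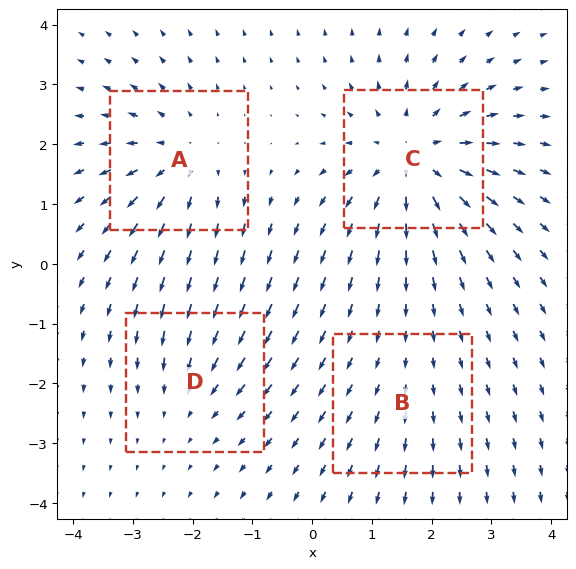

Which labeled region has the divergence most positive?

Divergence at each region's feature centre — A: about +4, B: about +2, C: about +6, D: about -3. Region C is most positive.

C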